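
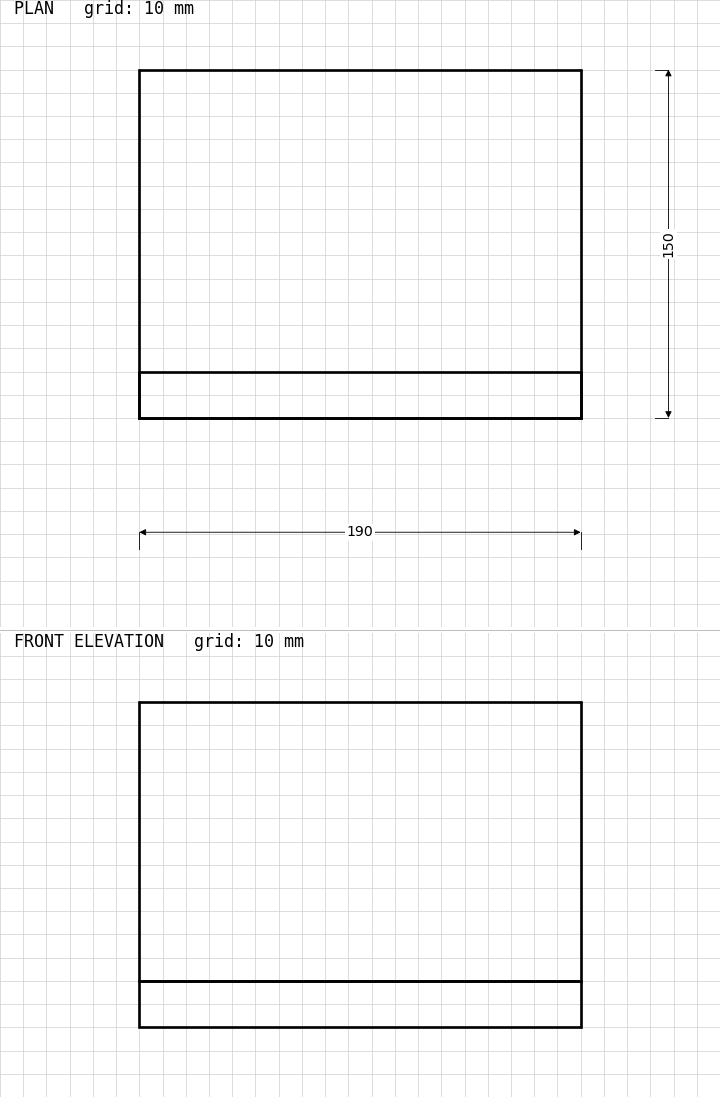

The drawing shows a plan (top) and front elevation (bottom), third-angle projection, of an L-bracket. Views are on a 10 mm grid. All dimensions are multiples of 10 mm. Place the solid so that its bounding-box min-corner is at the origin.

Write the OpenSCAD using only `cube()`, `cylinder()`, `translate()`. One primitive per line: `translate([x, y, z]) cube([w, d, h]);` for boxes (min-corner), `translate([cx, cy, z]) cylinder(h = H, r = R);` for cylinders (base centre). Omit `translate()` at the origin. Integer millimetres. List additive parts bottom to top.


cube([190, 150, 20]);
translate([0, 0, 20]) cube([190, 20, 120]);


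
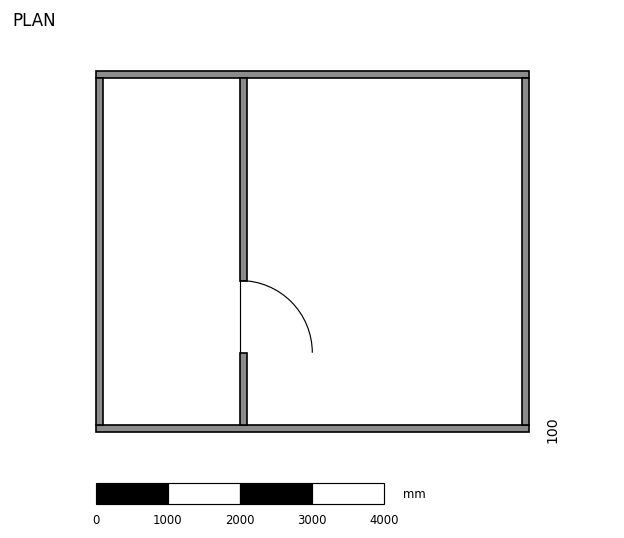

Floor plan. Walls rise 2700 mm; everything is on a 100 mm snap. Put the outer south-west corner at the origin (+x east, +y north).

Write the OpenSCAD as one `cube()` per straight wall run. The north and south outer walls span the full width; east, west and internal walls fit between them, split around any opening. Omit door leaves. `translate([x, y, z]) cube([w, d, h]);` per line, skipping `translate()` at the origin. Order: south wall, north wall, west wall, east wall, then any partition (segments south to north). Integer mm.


cube([6000, 100, 2700]);
translate([0, 4900, 0]) cube([6000, 100, 2700]);
translate([0, 100, 0]) cube([100, 4800, 2700]);
translate([5900, 100, 0]) cube([100, 4800, 2700]);
translate([2000, 100, 0]) cube([100, 1000, 2700]);
translate([2000, 2100, 0]) cube([100, 2800, 2700]);


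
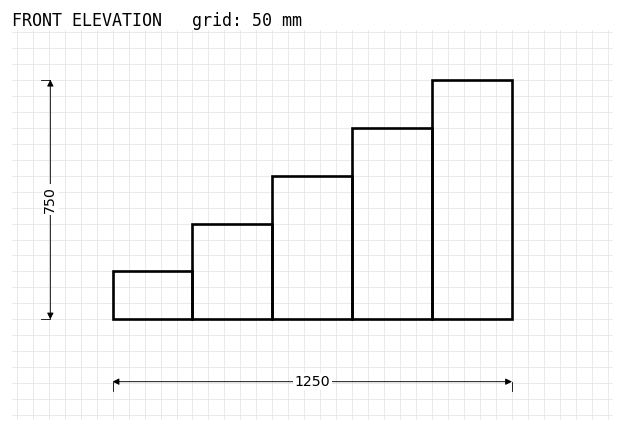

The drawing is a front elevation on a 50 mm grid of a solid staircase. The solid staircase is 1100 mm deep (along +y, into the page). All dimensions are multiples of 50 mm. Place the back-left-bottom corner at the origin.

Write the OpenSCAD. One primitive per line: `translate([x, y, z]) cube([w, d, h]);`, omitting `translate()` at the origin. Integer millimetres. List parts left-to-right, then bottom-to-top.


cube([250, 1100, 150]);
translate([250, 0, 0]) cube([250, 1100, 300]);
translate([500, 0, 0]) cube([250, 1100, 450]);
translate([750, 0, 0]) cube([250, 1100, 600]);
translate([1000, 0, 0]) cube([250, 1100, 750]);


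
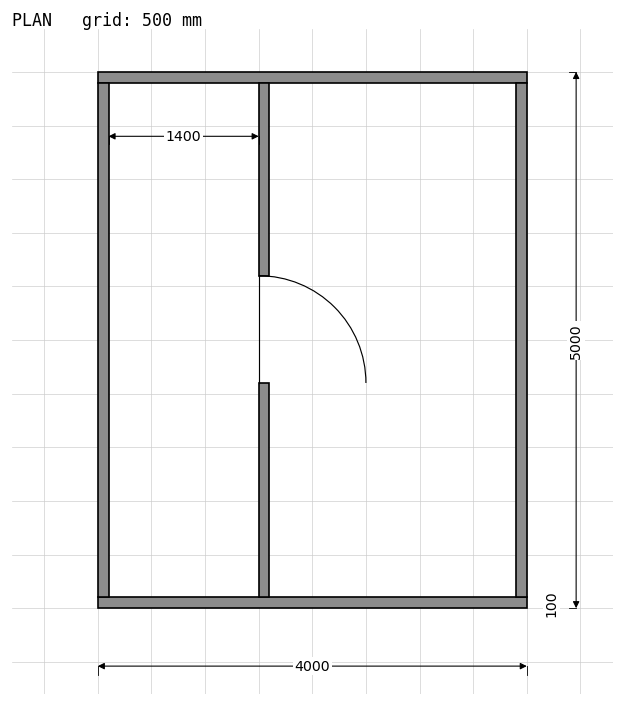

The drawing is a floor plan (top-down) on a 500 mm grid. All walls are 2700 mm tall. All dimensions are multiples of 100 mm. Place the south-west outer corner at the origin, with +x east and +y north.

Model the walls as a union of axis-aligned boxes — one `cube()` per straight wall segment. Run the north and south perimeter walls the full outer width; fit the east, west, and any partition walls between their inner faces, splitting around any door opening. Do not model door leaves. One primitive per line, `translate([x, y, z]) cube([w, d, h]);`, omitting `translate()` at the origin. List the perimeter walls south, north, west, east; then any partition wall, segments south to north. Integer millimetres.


cube([4000, 100, 2700]);
translate([0, 4900, 0]) cube([4000, 100, 2700]);
translate([0, 100, 0]) cube([100, 4800, 2700]);
translate([3900, 100, 0]) cube([100, 4800, 2700]);
translate([1500, 100, 0]) cube([100, 2000, 2700]);
translate([1500, 3100, 0]) cube([100, 1800, 2700]);


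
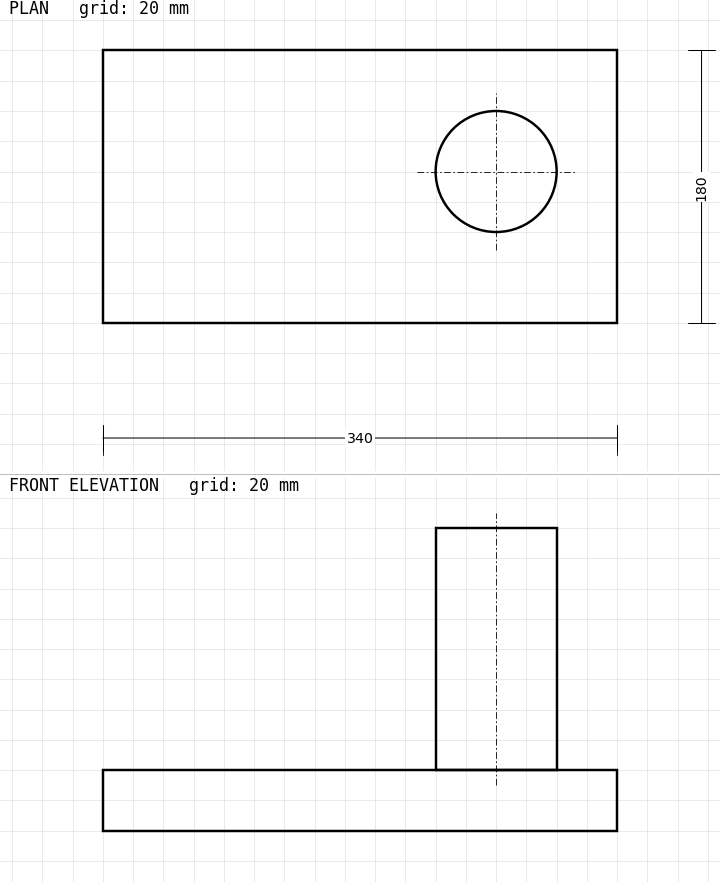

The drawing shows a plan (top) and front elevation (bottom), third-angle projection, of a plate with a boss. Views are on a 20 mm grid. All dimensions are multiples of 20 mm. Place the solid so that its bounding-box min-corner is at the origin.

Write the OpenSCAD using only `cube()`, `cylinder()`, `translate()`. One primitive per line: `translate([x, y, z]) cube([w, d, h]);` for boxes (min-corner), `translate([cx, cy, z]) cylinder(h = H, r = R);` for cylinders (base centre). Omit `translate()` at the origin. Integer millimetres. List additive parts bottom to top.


cube([340, 180, 40]);
translate([260, 100, 40]) cylinder(h = 160, r = 40);


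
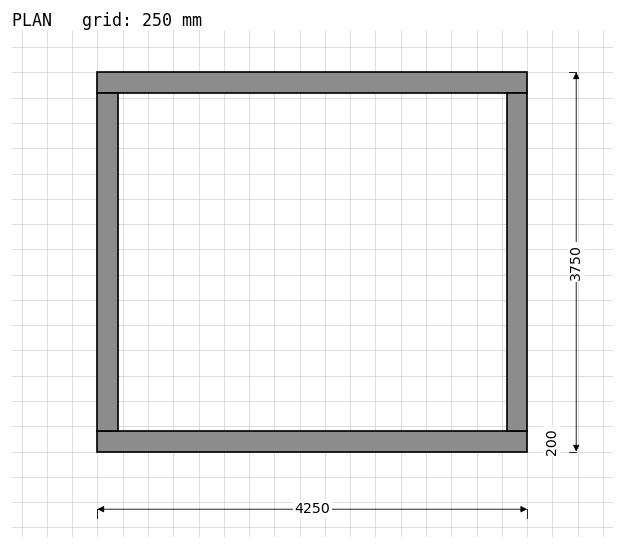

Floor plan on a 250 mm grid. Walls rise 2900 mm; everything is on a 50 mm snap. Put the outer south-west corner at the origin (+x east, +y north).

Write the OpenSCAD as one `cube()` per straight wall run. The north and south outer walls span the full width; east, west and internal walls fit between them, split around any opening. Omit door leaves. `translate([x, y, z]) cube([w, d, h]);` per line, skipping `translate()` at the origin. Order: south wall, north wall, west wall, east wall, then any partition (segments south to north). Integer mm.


cube([4250, 200, 2900]);
translate([0, 3550, 0]) cube([4250, 200, 2900]);
translate([0, 200, 0]) cube([200, 3350, 2900]);
translate([4050, 200, 0]) cube([200, 3350, 2900]);


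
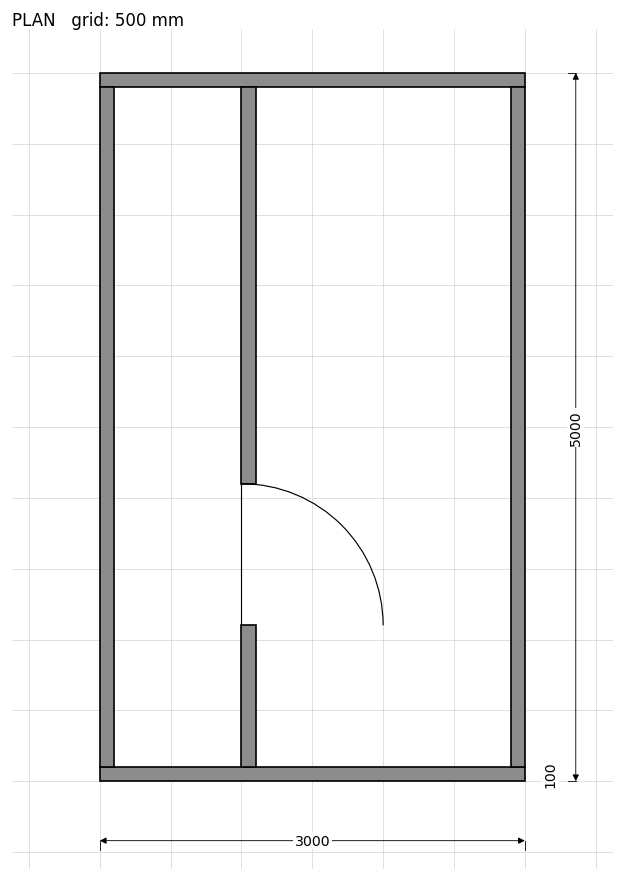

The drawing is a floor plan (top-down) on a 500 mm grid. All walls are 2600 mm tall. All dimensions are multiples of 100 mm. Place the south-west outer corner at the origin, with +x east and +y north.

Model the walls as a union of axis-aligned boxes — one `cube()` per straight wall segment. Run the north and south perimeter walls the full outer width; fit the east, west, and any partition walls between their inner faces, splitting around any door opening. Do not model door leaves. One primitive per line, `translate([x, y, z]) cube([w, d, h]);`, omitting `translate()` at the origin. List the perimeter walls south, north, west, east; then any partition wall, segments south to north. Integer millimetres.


cube([3000, 100, 2600]);
translate([0, 4900, 0]) cube([3000, 100, 2600]);
translate([0, 100, 0]) cube([100, 4800, 2600]);
translate([2900, 100, 0]) cube([100, 4800, 2600]);
translate([1000, 100, 0]) cube([100, 1000, 2600]);
translate([1000, 2100, 0]) cube([100, 2800, 2600]);


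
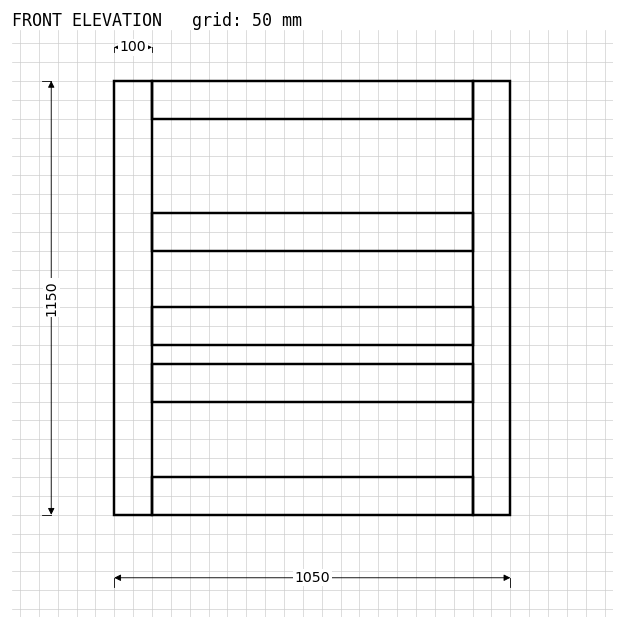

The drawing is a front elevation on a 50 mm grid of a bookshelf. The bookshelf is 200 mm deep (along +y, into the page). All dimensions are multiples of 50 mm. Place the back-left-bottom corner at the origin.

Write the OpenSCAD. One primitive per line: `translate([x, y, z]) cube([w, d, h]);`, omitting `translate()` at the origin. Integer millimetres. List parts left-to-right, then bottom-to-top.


cube([100, 200, 1150]);
translate([100, 0, 0]) cube([850, 200, 100]);
translate([100, 0, 300]) cube([850, 200, 100]);
translate([100, 0, 450]) cube([850, 200, 100]);
translate([100, 0, 700]) cube([850, 200, 100]);
translate([100, 0, 1050]) cube([850, 200, 100]);
translate([950, 0, 0]) cube([100, 200, 1150]);


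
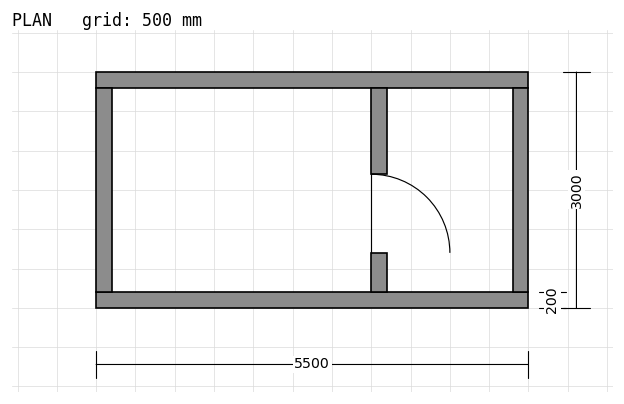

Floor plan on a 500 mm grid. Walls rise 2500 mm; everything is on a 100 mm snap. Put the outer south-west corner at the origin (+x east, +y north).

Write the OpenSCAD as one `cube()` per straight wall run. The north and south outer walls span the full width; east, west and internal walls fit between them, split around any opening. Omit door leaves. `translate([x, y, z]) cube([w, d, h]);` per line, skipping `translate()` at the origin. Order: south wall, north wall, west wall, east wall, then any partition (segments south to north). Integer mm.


cube([5500, 200, 2500]);
translate([0, 2800, 0]) cube([5500, 200, 2500]);
translate([0, 200, 0]) cube([200, 2600, 2500]);
translate([5300, 200, 0]) cube([200, 2600, 2500]);
translate([3500, 200, 0]) cube([200, 500, 2500]);
translate([3500, 1700, 0]) cube([200, 1100, 2500]);


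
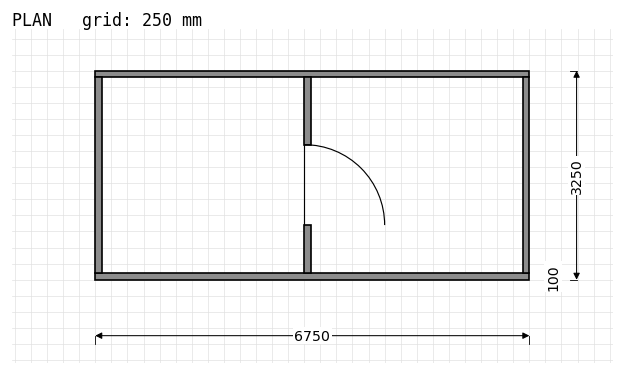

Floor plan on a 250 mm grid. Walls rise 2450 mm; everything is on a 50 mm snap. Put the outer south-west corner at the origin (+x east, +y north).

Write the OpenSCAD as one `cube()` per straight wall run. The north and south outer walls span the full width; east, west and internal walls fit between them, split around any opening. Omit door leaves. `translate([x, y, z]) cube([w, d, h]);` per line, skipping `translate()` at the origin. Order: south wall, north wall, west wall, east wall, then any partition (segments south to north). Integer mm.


cube([6750, 100, 2450]);
translate([0, 3150, 0]) cube([6750, 100, 2450]);
translate([0, 100, 0]) cube([100, 3050, 2450]);
translate([6650, 100, 0]) cube([100, 3050, 2450]);
translate([3250, 100, 0]) cube([100, 750, 2450]);
translate([3250, 2100, 0]) cube([100, 1050, 2450]);


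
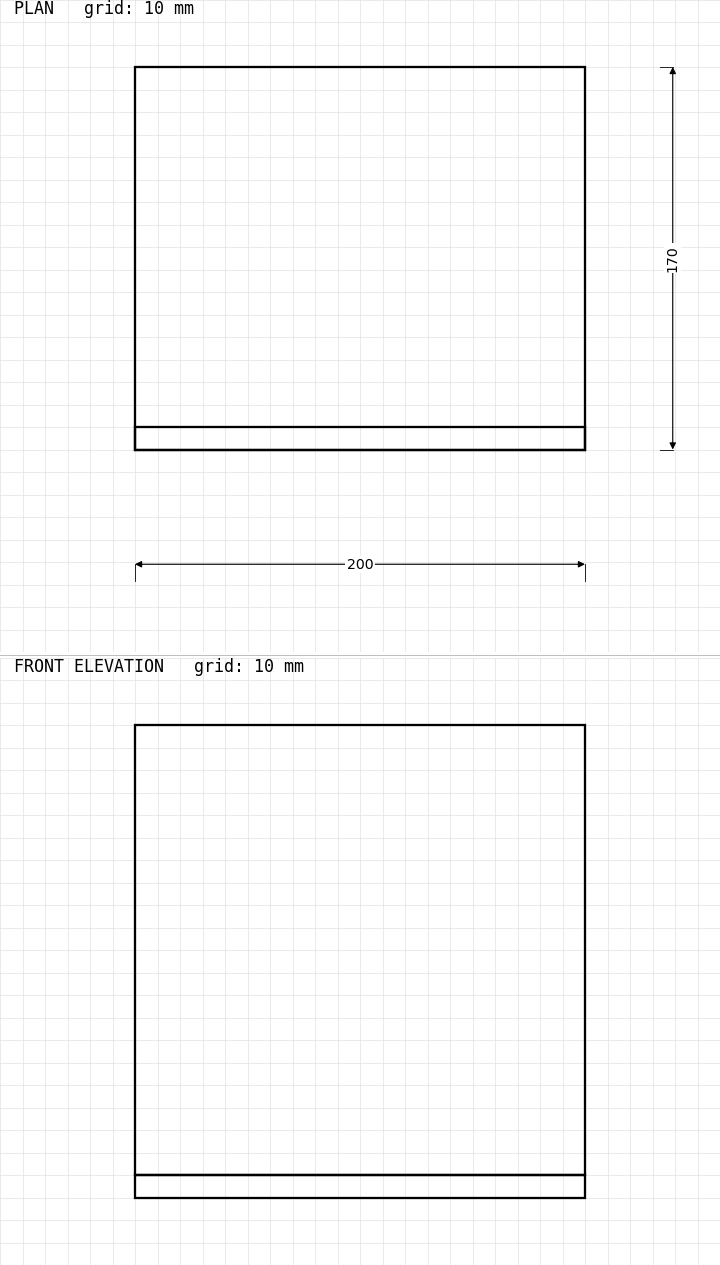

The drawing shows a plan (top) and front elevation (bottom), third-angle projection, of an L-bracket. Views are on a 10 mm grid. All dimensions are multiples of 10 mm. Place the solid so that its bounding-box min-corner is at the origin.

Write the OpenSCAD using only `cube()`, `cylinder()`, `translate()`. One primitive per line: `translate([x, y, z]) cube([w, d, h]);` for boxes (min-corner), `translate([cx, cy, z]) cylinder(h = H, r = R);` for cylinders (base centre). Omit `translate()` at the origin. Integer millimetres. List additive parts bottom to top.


cube([200, 170, 10]);
translate([0, 0, 10]) cube([200, 10, 200]);


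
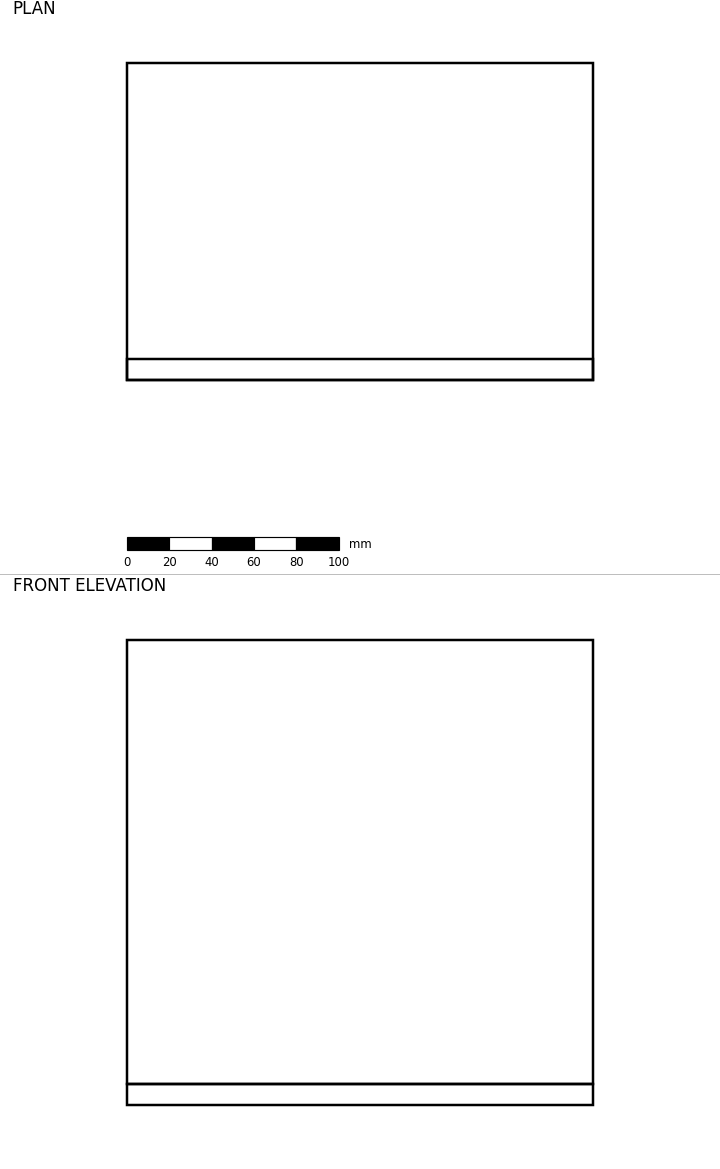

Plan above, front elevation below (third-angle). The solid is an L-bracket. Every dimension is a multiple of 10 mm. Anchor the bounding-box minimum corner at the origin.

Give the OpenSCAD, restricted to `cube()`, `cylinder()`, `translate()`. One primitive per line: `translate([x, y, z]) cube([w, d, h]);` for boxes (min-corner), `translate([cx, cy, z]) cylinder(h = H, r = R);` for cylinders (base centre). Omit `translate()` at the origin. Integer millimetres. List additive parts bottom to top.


cube([220, 150, 10]);
translate([0, 0, 10]) cube([220, 10, 210]);


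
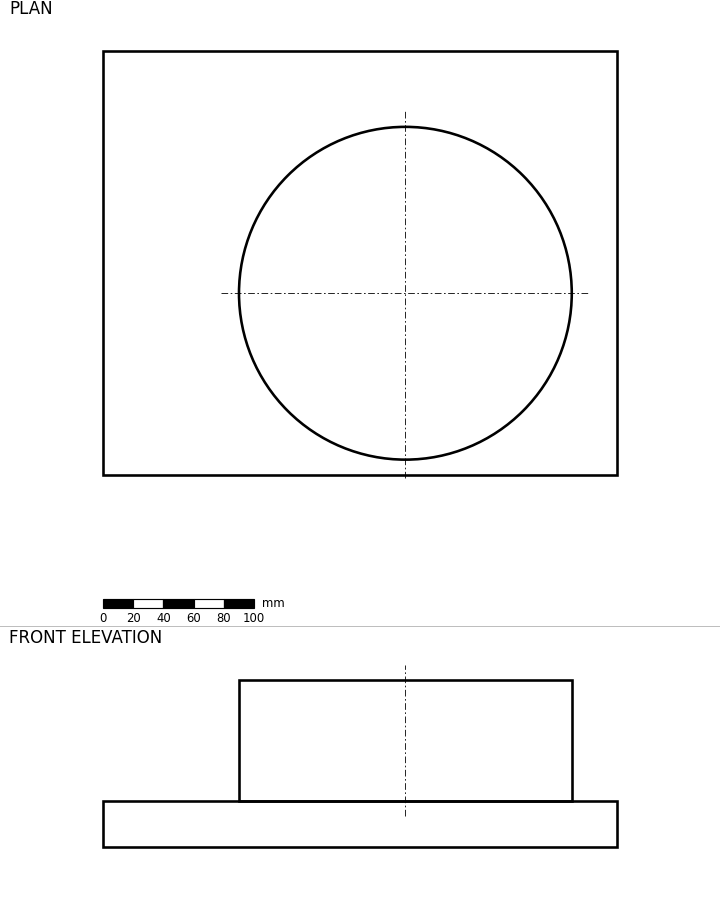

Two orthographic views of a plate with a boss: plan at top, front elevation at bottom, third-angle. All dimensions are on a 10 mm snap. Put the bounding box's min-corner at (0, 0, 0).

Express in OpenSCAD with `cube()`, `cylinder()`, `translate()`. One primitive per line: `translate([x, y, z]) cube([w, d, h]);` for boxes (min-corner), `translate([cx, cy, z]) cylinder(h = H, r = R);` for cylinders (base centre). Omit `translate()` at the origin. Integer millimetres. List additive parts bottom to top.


cube([340, 280, 30]);
translate([200, 120, 30]) cylinder(h = 80, r = 110);


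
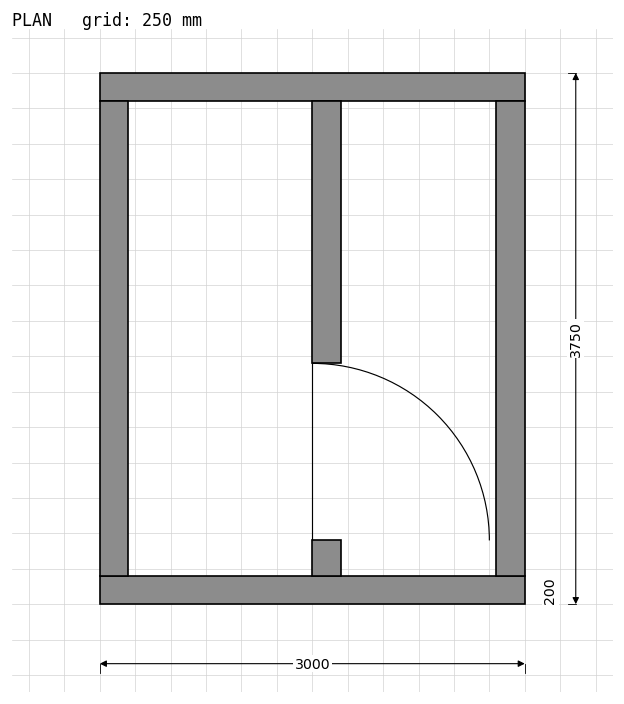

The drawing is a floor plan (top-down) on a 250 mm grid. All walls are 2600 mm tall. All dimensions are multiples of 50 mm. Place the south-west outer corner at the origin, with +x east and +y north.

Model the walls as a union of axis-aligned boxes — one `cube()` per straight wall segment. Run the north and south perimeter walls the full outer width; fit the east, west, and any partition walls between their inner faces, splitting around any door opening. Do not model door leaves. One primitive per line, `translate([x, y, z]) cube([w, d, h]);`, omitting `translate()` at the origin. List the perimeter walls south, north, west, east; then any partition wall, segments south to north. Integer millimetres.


cube([3000, 200, 2600]);
translate([0, 3550, 0]) cube([3000, 200, 2600]);
translate([0, 200, 0]) cube([200, 3350, 2600]);
translate([2800, 200, 0]) cube([200, 3350, 2600]);
translate([1500, 200, 0]) cube([200, 250, 2600]);
translate([1500, 1700, 0]) cube([200, 1850, 2600]);


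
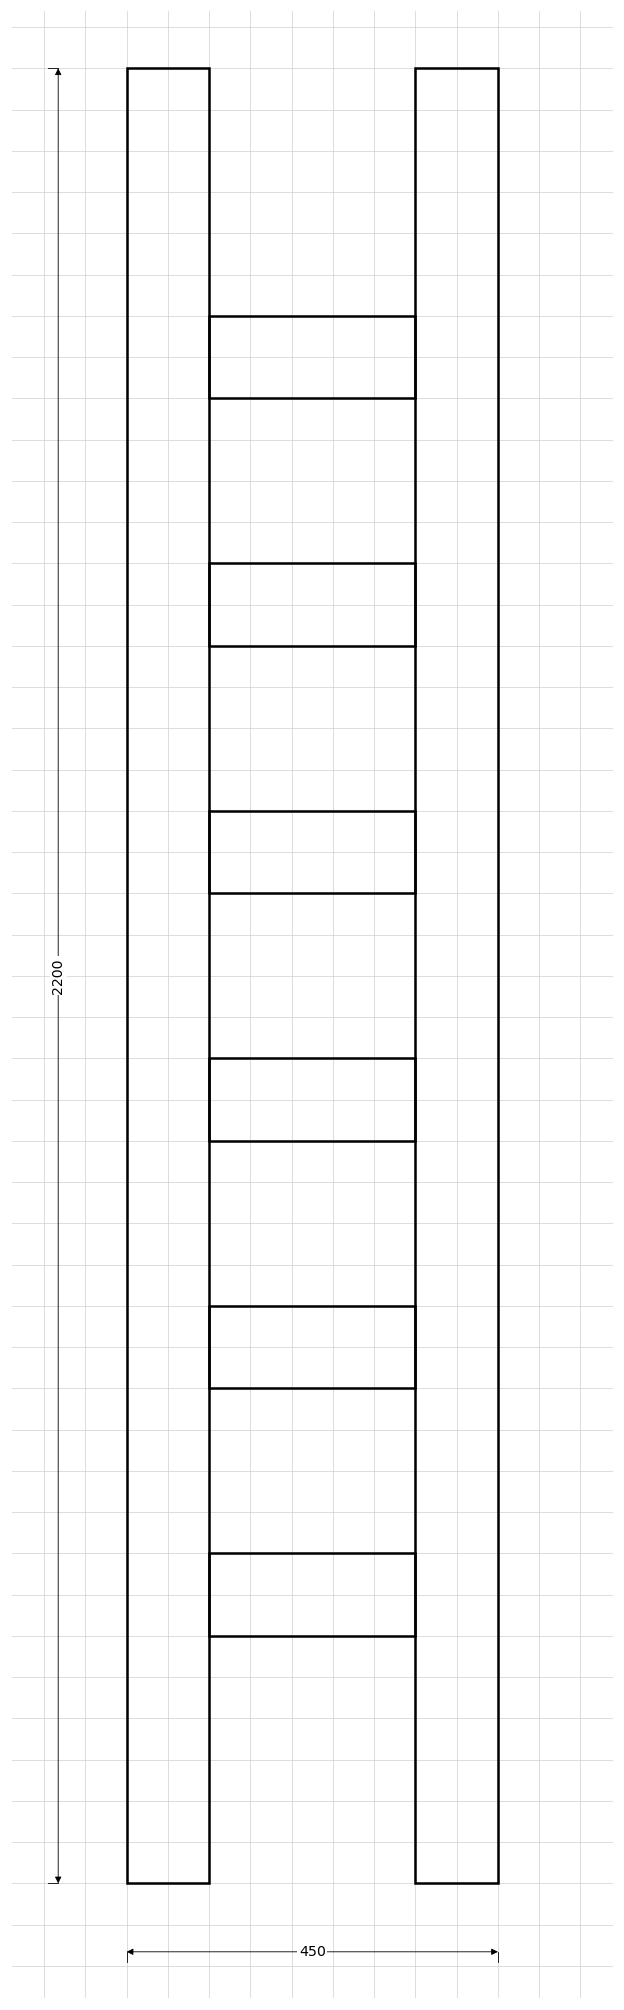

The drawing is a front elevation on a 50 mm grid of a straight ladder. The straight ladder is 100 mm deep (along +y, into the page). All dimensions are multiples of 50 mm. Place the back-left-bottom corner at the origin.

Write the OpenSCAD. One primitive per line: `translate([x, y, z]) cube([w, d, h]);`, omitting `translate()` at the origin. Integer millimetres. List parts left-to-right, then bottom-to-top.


cube([100, 100, 2200]);
translate([100, 0, 300]) cube([250, 100, 100]);
translate([100, 0, 600]) cube([250, 100, 100]);
translate([100, 0, 900]) cube([250, 100, 100]);
translate([100, 0, 1200]) cube([250, 100, 100]);
translate([100, 0, 1500]) cube([250, 100, 100]);
translate([100, 0, 1800]) cube([250, 100, 100]);
translate([350, 0, 0]) cube([100, 100, 2200]);


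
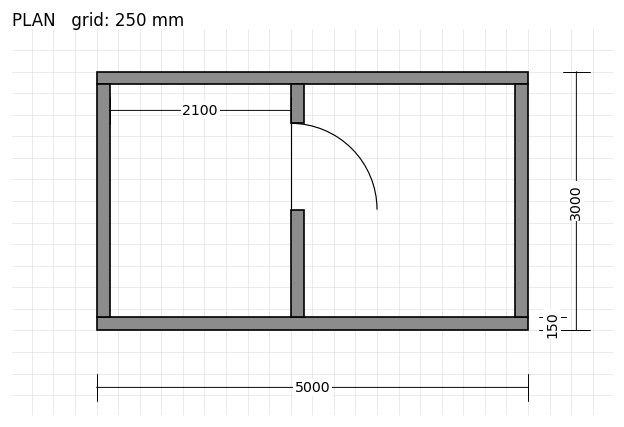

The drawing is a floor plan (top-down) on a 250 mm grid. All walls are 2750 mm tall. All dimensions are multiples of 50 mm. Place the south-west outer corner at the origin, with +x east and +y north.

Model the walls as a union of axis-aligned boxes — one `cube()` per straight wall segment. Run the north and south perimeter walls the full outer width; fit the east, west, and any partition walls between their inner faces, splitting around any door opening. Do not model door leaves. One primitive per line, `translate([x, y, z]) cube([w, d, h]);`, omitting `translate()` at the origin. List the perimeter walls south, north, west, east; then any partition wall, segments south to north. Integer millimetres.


cube([5000, 150, 2750]);
translate([0, 2850, 0]) cube([5000, 150, 2750]);
translate([0, 150, 0]) cube([150, 2700, 2750]);
translate([4850, 150, 0]) cube([150, 2700, 2750]);
translate([2250, 150, 0]) cube([150, 1250, 2750]);
translate([2250, 2400, 0]) cube([150, 450, 2750]);


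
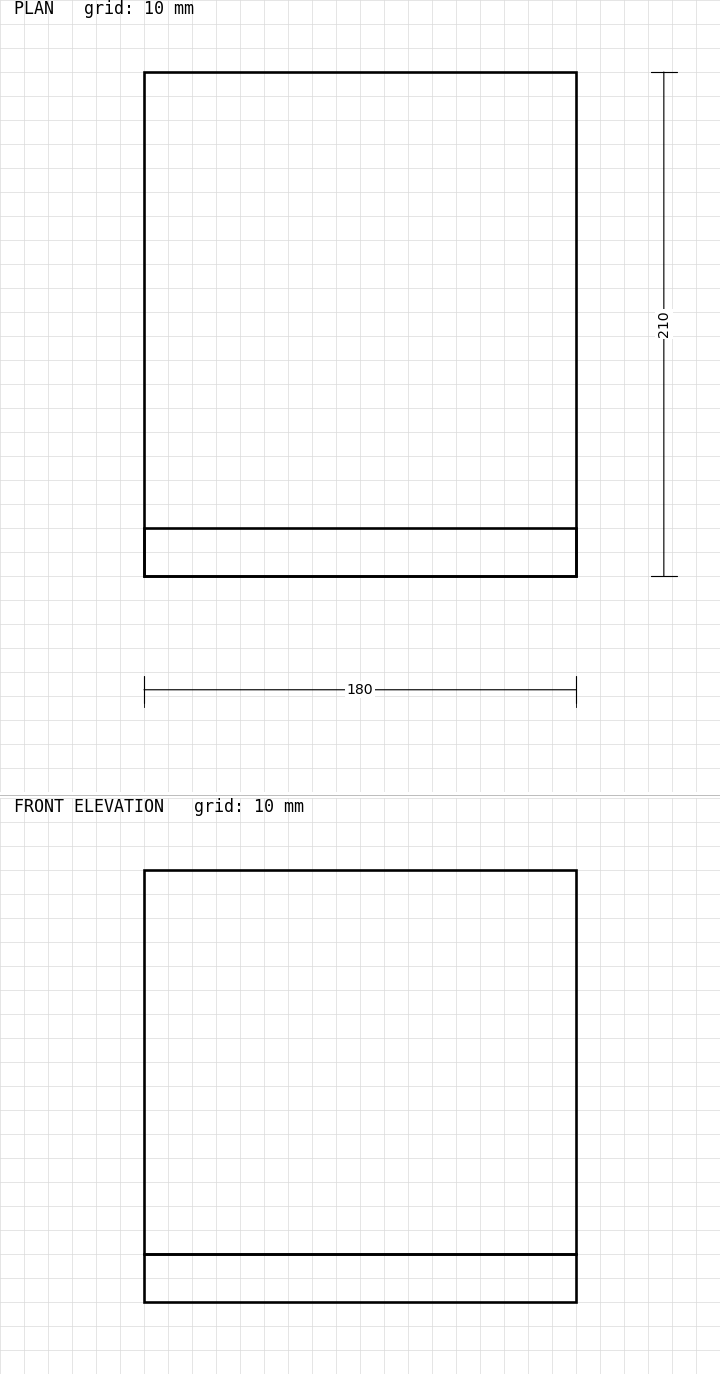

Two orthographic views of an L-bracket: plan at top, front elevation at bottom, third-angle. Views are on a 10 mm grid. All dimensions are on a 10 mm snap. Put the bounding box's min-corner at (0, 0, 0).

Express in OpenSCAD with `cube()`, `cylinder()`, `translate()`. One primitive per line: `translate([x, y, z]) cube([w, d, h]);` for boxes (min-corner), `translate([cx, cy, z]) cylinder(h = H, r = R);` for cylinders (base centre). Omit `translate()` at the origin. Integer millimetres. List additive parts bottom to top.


cube([180, 210, 20]);
translate([0, 0, 20]) cube([180, 20, 160]);


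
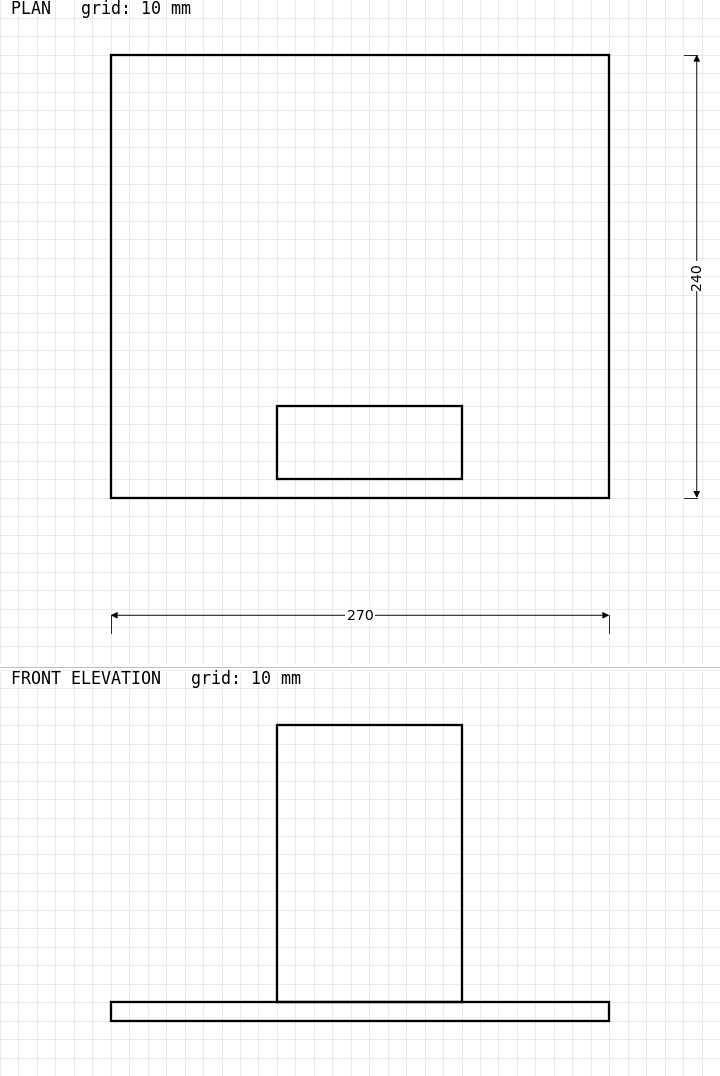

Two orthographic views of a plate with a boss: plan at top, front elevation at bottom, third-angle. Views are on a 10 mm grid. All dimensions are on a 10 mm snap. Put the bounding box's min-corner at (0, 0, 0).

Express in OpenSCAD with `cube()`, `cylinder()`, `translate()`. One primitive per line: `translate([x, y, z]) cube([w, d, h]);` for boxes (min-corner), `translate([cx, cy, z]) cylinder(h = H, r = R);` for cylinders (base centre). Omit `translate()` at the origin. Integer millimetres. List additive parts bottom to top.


cube([270, 240, 10]);
translate([90, 10, 10]) cube([100, 40, 150]);


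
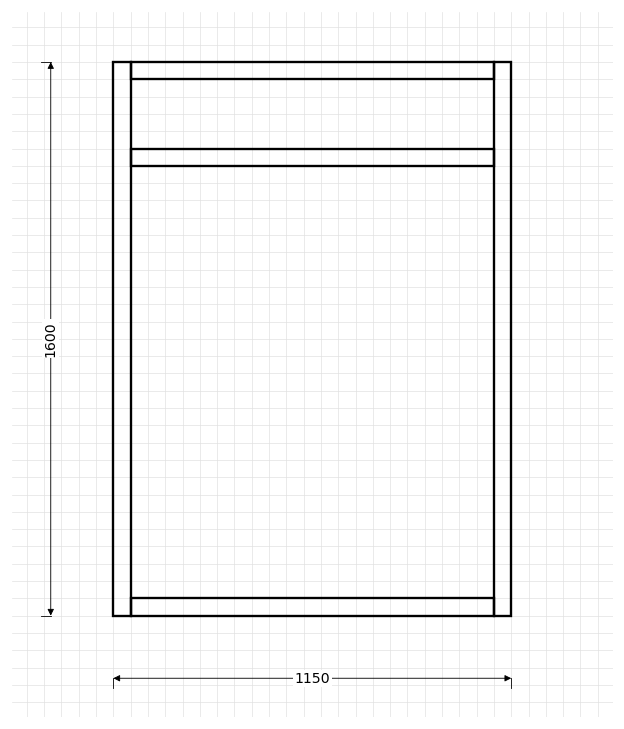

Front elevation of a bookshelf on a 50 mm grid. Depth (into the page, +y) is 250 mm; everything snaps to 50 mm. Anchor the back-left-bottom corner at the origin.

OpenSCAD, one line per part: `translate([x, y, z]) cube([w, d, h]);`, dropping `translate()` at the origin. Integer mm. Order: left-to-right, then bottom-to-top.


cube([50, 250, 1600]);
translate([50, 0, 0]) cube([1050, 250, 50]);
translate([50, 0, 1300]) cube([1050, 250, 50]);
translate([50, 0, 1550]) cube([1050, 250, 50]);
translate([1100, 0, 0]) cube([50, 250, 1600]);


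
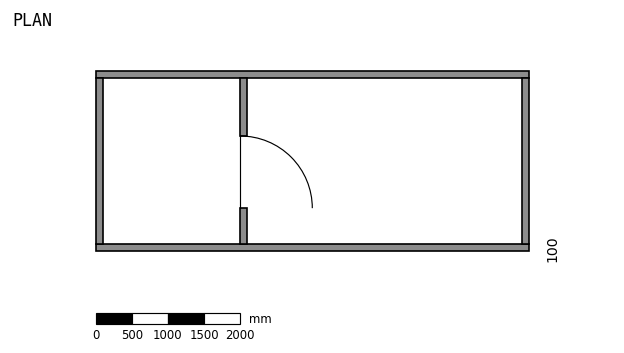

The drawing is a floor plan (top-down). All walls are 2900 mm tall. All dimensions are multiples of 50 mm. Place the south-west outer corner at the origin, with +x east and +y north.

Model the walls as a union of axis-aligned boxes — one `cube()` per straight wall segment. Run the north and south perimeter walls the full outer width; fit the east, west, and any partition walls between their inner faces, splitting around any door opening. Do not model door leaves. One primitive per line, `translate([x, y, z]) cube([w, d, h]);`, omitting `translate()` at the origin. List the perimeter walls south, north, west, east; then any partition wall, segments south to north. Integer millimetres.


cube([6000, 100, 2900]);
translate([0, 2400, 0]) cube([6000, 100, 2900]);
translate([0, 100, 0]) cube([100, 2300, 2900]);
translate([5900, 100, 0]) cube([100, 2300, 2900]);
translate([2000, 100, 0]) cube([100, 500, 2900]);
translate([2000, 1600, 0]) cube([100, 800, 2900]);


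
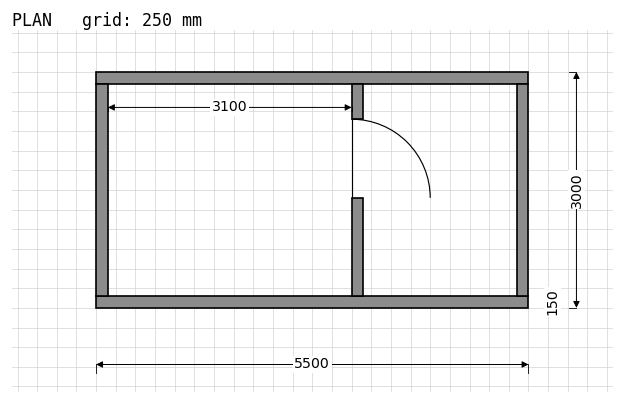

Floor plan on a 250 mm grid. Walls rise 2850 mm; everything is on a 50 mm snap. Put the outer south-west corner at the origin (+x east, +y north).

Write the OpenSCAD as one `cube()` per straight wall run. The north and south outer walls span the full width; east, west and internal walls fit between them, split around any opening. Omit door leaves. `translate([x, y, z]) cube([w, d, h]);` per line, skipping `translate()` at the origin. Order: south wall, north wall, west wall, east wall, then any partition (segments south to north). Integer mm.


cube([5500, 150, 2850]);
translate([0, 2850, 0]) cube([5500, 150, 2850]);
translate([0, 150, 0]) cube([150, 2700, 2850]);
translate([5350, 150, 0]) cube([150, 2700, 2850]);
translate([3250, 150, 0]) cube([150, 1250, 2850]);
translate([3250, 2400, 0]) cube([150, 450, 2850]);


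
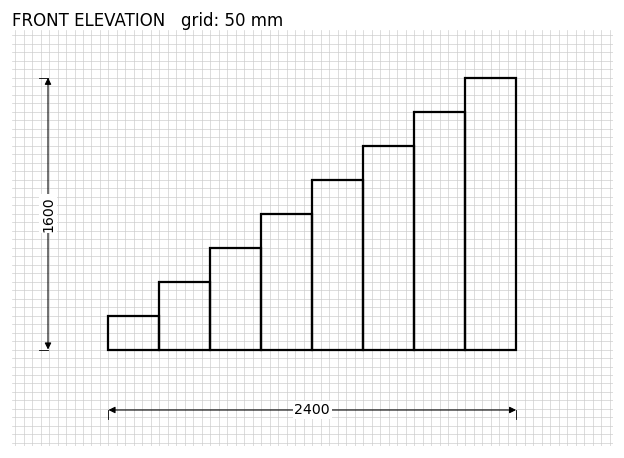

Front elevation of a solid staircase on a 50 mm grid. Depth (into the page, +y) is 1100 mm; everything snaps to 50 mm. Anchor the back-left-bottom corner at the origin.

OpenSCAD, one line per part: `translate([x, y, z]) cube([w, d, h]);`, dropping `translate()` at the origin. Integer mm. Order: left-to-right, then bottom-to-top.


cube([300, 1100, 200]);
translate([300, 0, 0]) cube([300, 1100, 400]);
translate([600, 0, 0]) cube([300, 1100, 600]);
translate([900, 0, 0]) cube([300, 1100, 800]);
translate([1200, 0, 0]) cube([300, 1100, 1000]);
translate([1500, 0, 0]) cube([300, 1100, 1200]);
translate([1800, 0, 0]) cube([300, 1100, 1400]);
translate([2100, 0, 0]) cube([300, 1100, 1600]);


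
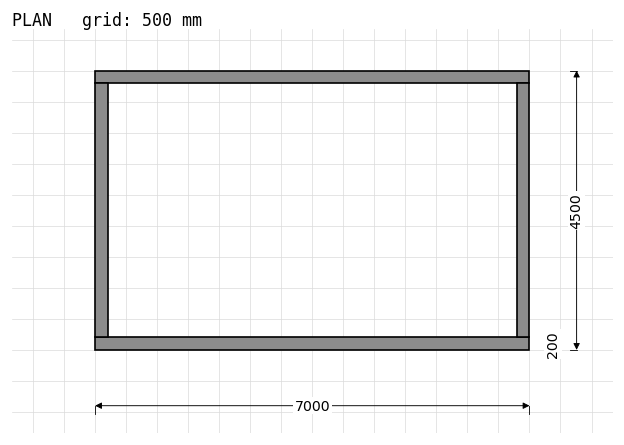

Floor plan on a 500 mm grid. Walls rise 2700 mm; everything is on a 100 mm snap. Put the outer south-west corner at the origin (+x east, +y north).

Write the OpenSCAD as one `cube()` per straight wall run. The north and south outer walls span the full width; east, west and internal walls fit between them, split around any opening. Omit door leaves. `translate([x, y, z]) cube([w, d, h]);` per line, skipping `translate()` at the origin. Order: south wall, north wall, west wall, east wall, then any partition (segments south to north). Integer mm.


cube([7000, 200, 2700]);
translate([0, 4300, 0]) cube([7000, 200, 2700]);
translate([0, 200, 0]) cube([200, 4100, 2700]);
translate([6800, 200, 0]) cube([200, 4100, 2700]);


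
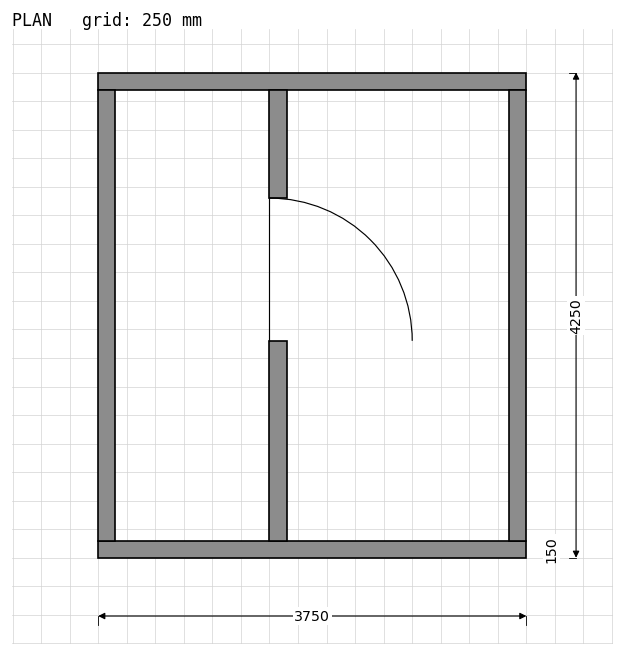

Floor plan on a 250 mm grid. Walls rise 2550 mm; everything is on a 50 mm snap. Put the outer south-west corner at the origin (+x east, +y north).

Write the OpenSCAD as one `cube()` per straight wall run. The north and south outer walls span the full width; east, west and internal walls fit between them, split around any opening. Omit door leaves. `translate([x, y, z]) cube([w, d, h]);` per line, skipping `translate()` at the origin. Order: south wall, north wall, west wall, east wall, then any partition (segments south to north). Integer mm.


cube([3750, 150, 2550]);
translate([0, 4100, 0]) cube([3750, 150, 2550]);
translate([0, 150, 0]) cube([150, 3950, 2550]);
translate([3600, 150, 0]) cube([150, 3950, 2550]);
translate([1500, 150, 0]) cube([150, 1750, 2550]);
translate([1500, 3150, 0]) cube([150, 950, 2550]);


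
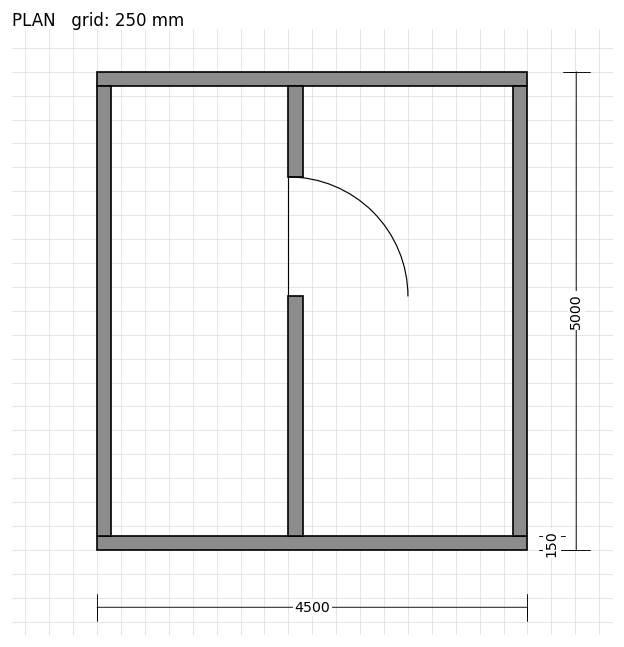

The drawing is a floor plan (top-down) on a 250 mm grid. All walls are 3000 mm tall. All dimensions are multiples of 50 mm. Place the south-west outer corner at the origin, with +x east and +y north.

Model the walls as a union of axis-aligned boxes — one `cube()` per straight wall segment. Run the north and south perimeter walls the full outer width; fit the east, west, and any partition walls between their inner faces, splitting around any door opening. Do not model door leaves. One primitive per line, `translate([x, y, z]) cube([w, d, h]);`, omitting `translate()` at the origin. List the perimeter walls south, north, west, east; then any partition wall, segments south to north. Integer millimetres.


cube([4500, 150, 3000]);
translate([0, 4850, 0]) cube([4500, 150, 3000]);
translate([0, 150, 0]) cube([150, 4700, 3000]);
translate([4350, 150, 0]) cube([150, 4700, 3000]);
translate([2000, 150, 0]) cube([150, 2500, 3000]);
translate([2000, 3900, 0]) cube([150, 950, 3000]);


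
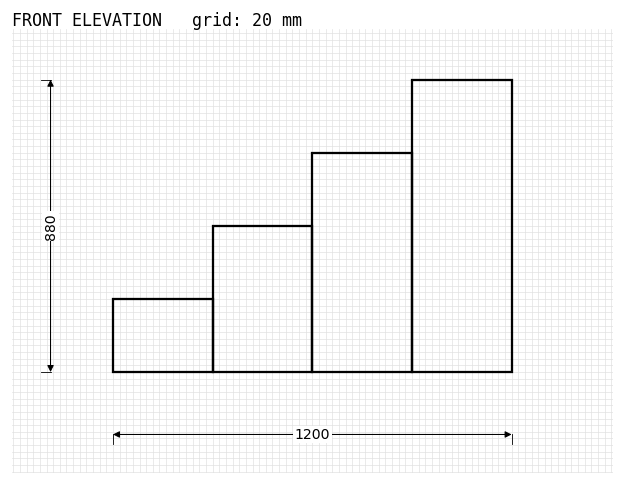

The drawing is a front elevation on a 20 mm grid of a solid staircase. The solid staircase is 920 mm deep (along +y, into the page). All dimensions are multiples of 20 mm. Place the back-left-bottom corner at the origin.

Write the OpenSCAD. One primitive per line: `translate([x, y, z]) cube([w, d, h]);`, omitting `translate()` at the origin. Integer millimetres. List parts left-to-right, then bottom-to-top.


cube([300, 920, 220]);
translate([300, 0, 0]) cube([300, 920, 440]);
translate([600, 0, 0]) cube([300, 920, 660]);
translate([900, 0, 0]) cube([300, 920, 880]);


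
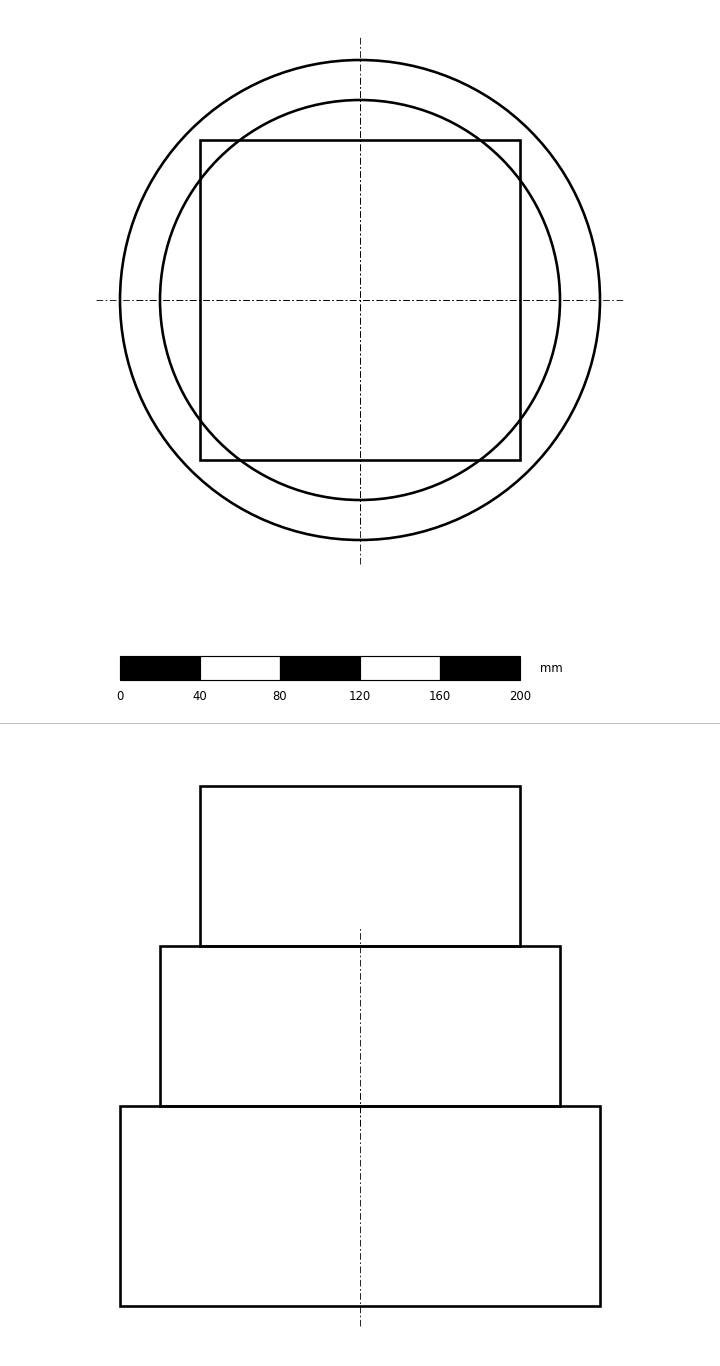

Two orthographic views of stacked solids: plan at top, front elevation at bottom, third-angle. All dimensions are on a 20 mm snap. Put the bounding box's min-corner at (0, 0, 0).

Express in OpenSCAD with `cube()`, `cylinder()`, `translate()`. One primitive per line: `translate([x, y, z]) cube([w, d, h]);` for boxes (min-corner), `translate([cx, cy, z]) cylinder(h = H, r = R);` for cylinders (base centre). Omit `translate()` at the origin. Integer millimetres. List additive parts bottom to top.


translate([120, 120, 0]) cylinder(h = 100, r = 120);
translate([120, 120, 100]) cylinder(h = 80, r = 100);
translate([40, 40, 180]) cube([160, 160, 80]);


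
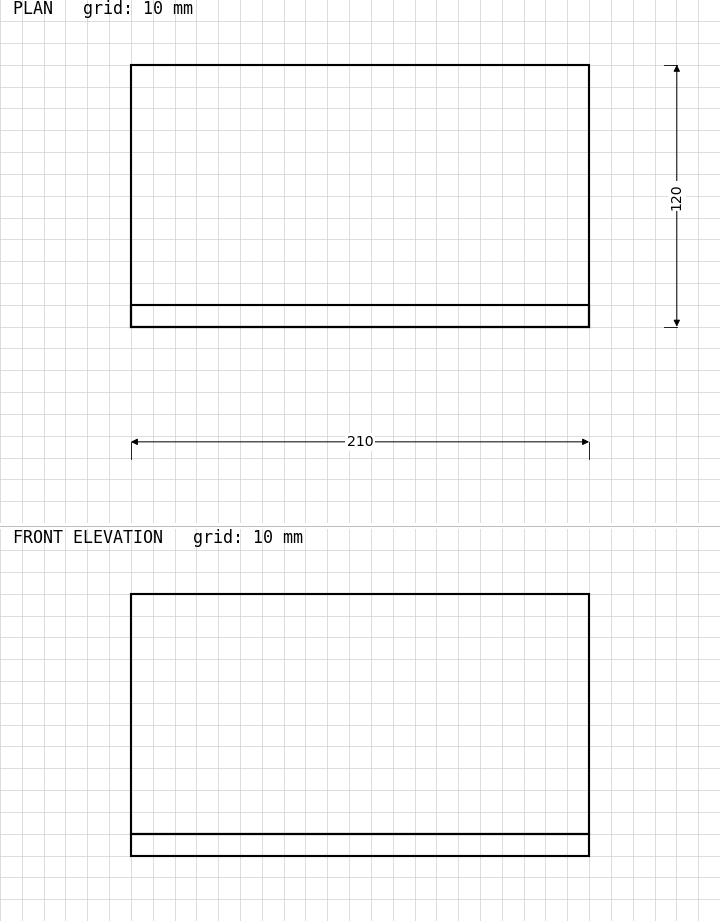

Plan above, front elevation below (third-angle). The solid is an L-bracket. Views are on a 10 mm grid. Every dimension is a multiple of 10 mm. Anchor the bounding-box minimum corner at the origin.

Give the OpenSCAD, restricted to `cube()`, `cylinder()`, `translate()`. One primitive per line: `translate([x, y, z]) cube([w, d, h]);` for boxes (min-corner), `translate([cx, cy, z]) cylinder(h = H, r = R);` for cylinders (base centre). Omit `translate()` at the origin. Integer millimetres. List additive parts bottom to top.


cube([210, 120, 10]);
translate([0, 0, 10]) cube([210, 10, 110]);


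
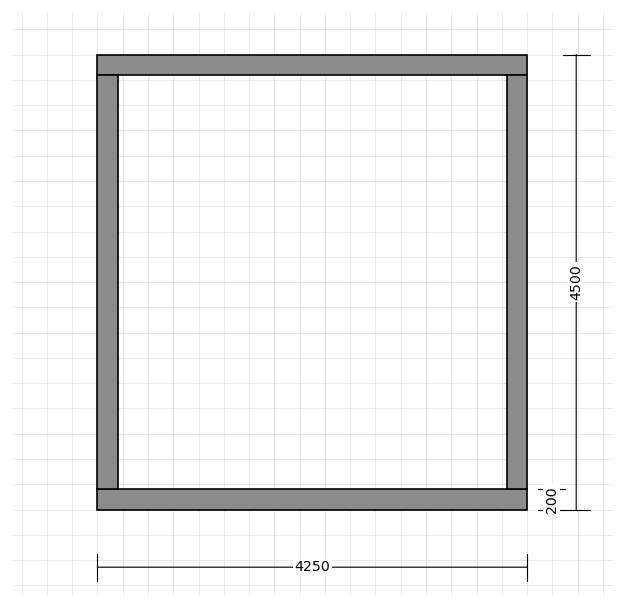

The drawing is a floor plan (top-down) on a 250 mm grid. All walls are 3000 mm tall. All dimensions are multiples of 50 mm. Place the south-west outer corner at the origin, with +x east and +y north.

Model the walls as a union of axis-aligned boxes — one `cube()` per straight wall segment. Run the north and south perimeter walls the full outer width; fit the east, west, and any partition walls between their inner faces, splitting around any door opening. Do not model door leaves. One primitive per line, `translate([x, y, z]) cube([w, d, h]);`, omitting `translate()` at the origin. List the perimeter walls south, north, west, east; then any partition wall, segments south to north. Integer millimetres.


cube([4250, 200, 3000]);
translate([0, 4300, 0]) cube([4250, 200, 3000]);
translate([0, 200, 0]) cube([200, 4100, 3000]);
translate([4050, 200, 0]) cube([200, 4100, 3000]);


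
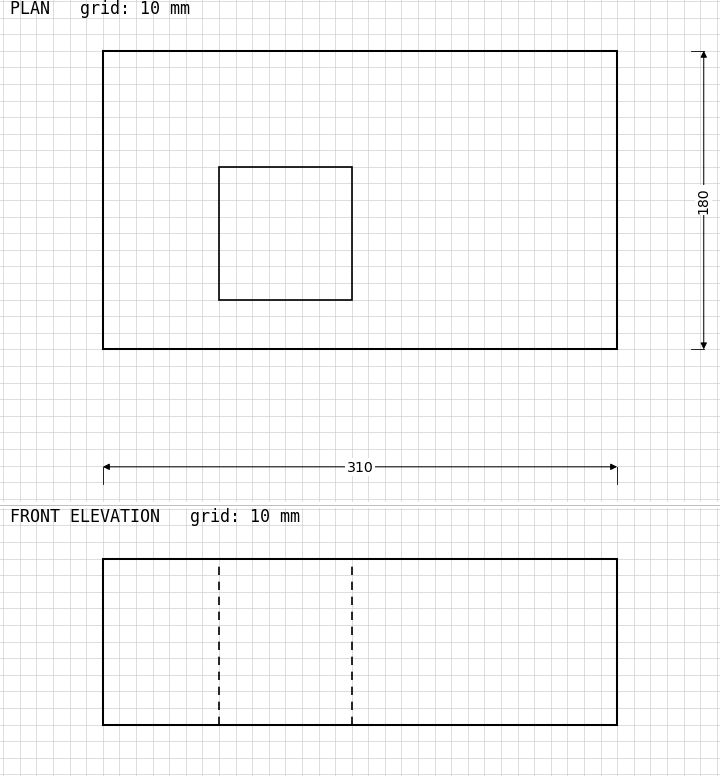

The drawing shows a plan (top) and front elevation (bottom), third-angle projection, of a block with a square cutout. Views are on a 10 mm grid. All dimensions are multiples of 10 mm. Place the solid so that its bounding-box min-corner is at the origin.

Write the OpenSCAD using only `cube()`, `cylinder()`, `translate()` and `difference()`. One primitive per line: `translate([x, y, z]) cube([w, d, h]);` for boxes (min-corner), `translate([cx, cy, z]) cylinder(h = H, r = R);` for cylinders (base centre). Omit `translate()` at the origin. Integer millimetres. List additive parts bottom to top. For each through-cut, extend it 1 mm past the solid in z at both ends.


difference() {
  cube([310, 180, 100]);
  translate([70, 30, -1]) cube([80, 80, 102]);
}


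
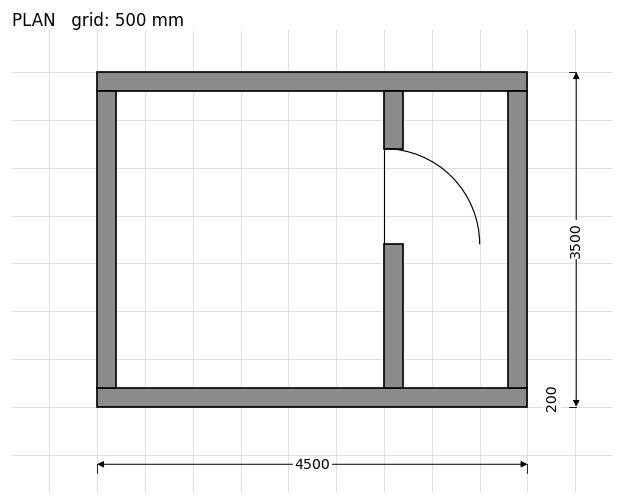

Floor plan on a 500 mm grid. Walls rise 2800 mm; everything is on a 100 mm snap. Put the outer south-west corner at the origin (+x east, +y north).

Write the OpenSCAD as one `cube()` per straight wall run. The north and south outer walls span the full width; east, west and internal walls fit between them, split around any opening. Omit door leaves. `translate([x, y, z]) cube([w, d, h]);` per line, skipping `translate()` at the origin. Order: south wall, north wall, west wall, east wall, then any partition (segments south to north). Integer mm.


cube([4500, 200, 2800]);
translate([0, 3300, 0]) cube([4500, 200, 2800]);
translate([0, 200, 0]) cube([200, 3100, 2800]);
translate([4300, 200, 0]) cube([200, 3100, 2800]);
translate([3000, 200, 0]) cube([200, 1500, 2800]);
translate([3000, 2700, 0]) cube([200, 600, 2800]);


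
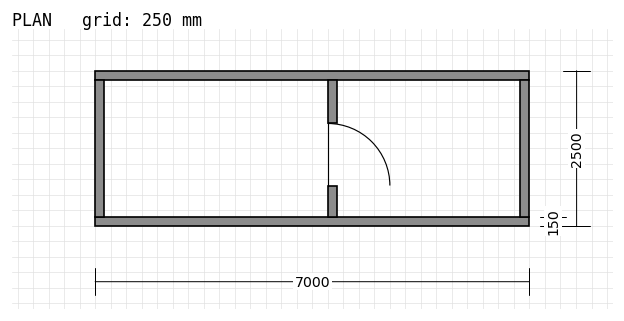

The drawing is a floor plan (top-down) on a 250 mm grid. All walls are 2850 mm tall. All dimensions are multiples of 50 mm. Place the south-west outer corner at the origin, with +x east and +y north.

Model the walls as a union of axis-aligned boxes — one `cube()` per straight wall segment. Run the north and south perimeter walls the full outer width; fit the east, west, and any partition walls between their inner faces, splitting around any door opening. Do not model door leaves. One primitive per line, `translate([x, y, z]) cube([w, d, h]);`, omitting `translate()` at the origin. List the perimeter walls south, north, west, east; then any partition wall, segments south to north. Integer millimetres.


cube([7000, 150, 2850]);
translate([0, 2350, 0]) cube([7000, 150, 2850]);
translate([0, 150, 0]) cube([150, 2200, 2850]);
translate([6850, 150, 0]) cube([150, 2200, 2850]);
translate([3750, 150, 0]) cube([150, 500, 2850]);
translate([3750, 1650, 0]) cube([150, 700, 2850]);


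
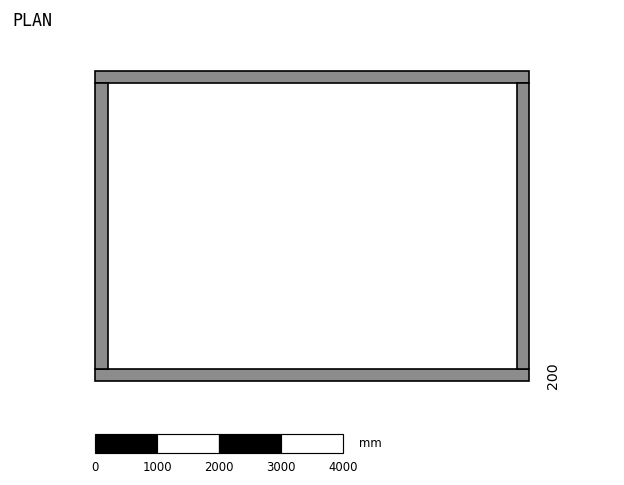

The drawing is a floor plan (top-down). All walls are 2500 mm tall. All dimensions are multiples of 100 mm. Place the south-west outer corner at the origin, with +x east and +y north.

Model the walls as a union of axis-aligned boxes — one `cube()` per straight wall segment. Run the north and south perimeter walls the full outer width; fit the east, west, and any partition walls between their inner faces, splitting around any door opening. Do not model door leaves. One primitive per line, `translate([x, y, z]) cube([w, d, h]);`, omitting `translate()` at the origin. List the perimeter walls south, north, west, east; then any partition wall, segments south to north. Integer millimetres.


cube([7000, 200, 2500]);
translate([0, 4800, 0]) cube([7000, 200, 2500]);
translate([0, 200, 0]) cube([200, 4600, 2500]);
translate([6800, 200, 0]) cube([200, 4600, 2500]);


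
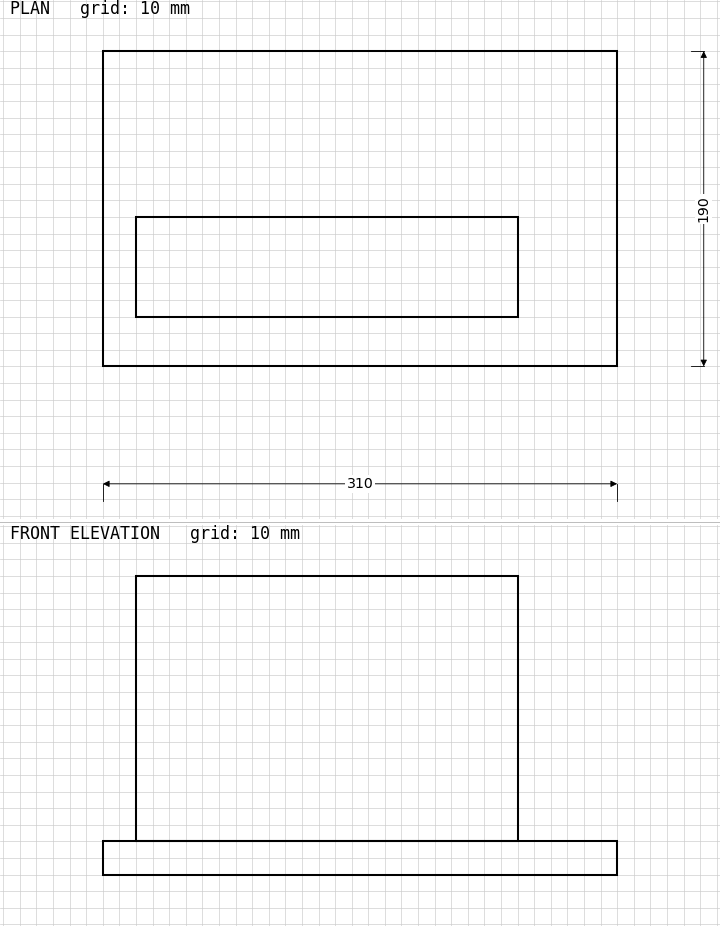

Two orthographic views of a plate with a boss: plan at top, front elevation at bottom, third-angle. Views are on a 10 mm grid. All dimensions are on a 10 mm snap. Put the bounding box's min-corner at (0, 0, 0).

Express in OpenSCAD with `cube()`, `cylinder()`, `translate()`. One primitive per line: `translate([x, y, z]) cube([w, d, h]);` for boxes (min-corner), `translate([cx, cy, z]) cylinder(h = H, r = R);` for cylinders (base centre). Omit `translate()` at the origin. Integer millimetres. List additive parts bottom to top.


cube([310, 190, 20]);
translate([20, 30, 20]) cube([230, 60, 160]);


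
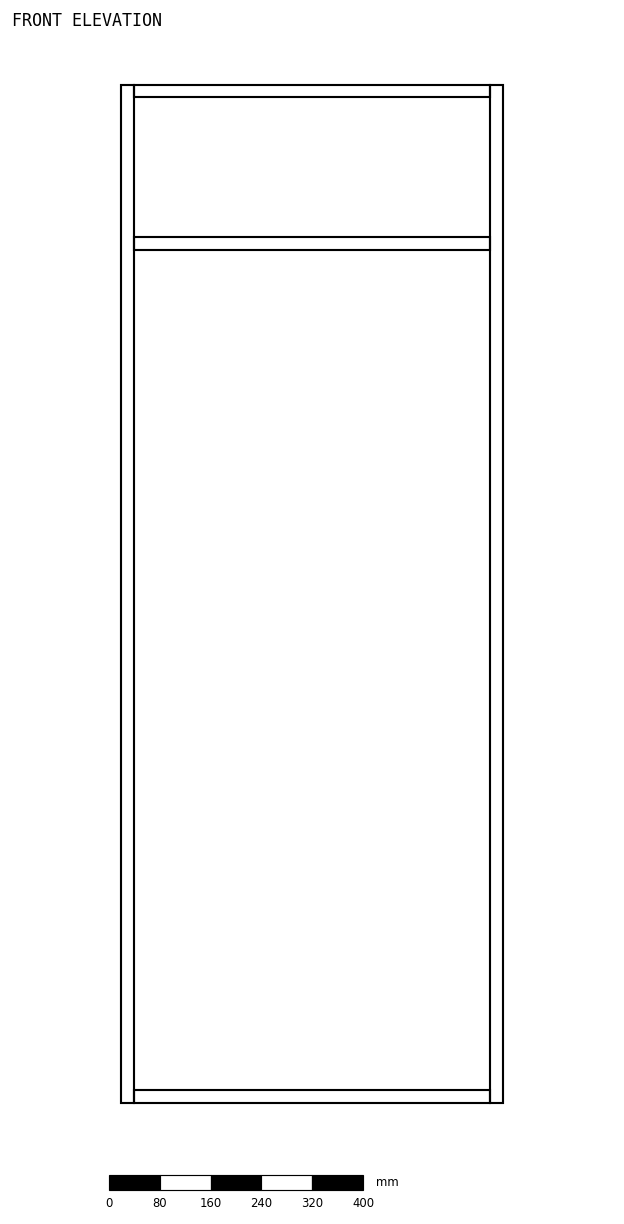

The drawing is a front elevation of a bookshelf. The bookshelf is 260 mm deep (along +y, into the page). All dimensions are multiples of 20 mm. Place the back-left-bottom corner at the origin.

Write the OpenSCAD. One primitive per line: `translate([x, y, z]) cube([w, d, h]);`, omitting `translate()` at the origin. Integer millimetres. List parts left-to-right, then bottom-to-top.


cube([20, 260, 1600]);
translate([20, 0, 0]) cube([560, 260, 20]);
translate([20, 0, 1340]) cube([560, 260, 20]);
translate([20, 0, 1580]) cube([560, 260, 20]);
translate([580, 0, 0]) cube([20, 260, 1600]);


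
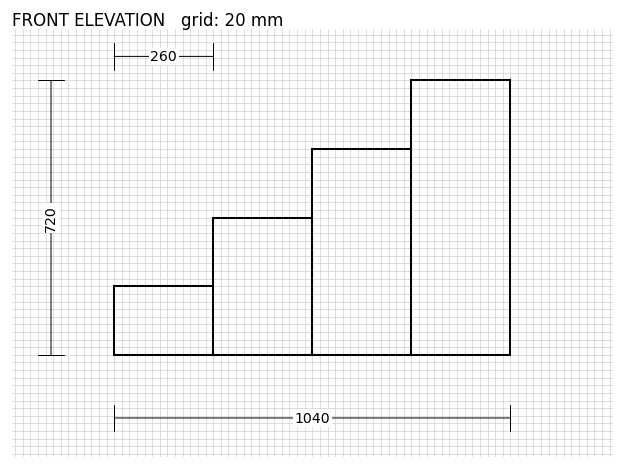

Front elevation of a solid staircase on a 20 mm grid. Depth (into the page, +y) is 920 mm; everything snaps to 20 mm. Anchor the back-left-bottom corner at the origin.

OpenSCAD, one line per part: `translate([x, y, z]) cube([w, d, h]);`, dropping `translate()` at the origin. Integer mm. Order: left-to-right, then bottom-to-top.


cube([260, 920, 180]);
translate([260, 0, 0]) cube([260, 920, 360]);
translate([520, 0, 0]) cube([260, 920, 540]);
translate([780, 0, 0]) cube([260, 920, 720]);


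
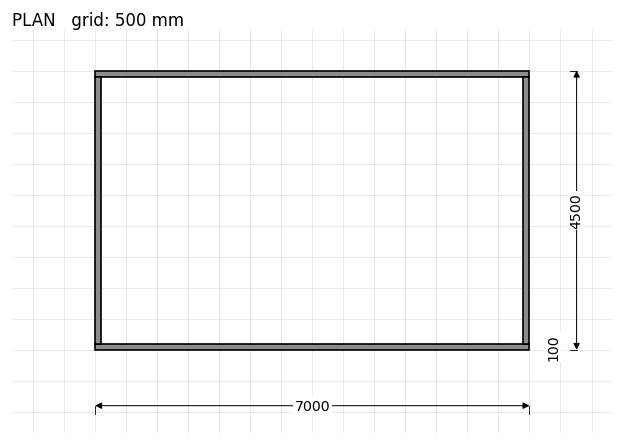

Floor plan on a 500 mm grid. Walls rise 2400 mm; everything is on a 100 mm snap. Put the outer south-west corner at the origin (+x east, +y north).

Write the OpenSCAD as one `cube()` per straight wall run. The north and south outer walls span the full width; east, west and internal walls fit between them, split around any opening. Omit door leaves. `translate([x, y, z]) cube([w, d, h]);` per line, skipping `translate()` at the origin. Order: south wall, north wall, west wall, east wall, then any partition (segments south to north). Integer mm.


cube([7000, 100, 2400]);
translate([0, 4400, 0]) cube([7000, 100, 2400]);
translate([0, 100, 0]) cube([100, 4300, 2400]);
translate([6900, 100, 0]) cube([100, 4300, 2400]);


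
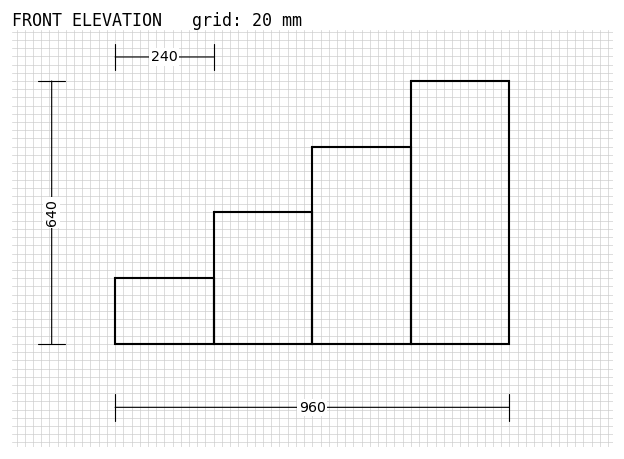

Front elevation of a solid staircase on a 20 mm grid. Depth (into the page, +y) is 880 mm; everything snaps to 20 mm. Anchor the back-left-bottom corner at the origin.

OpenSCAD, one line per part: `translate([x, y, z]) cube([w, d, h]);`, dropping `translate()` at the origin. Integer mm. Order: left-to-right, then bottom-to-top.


cube([240, 880, 160]);
translate([240, 0, 0]) cube([240, 880, 320]);
translate([480, 0, 0]) cube([240, 880, 480]);
translate([720, 0, 0]) cube([240, 880, 640]);


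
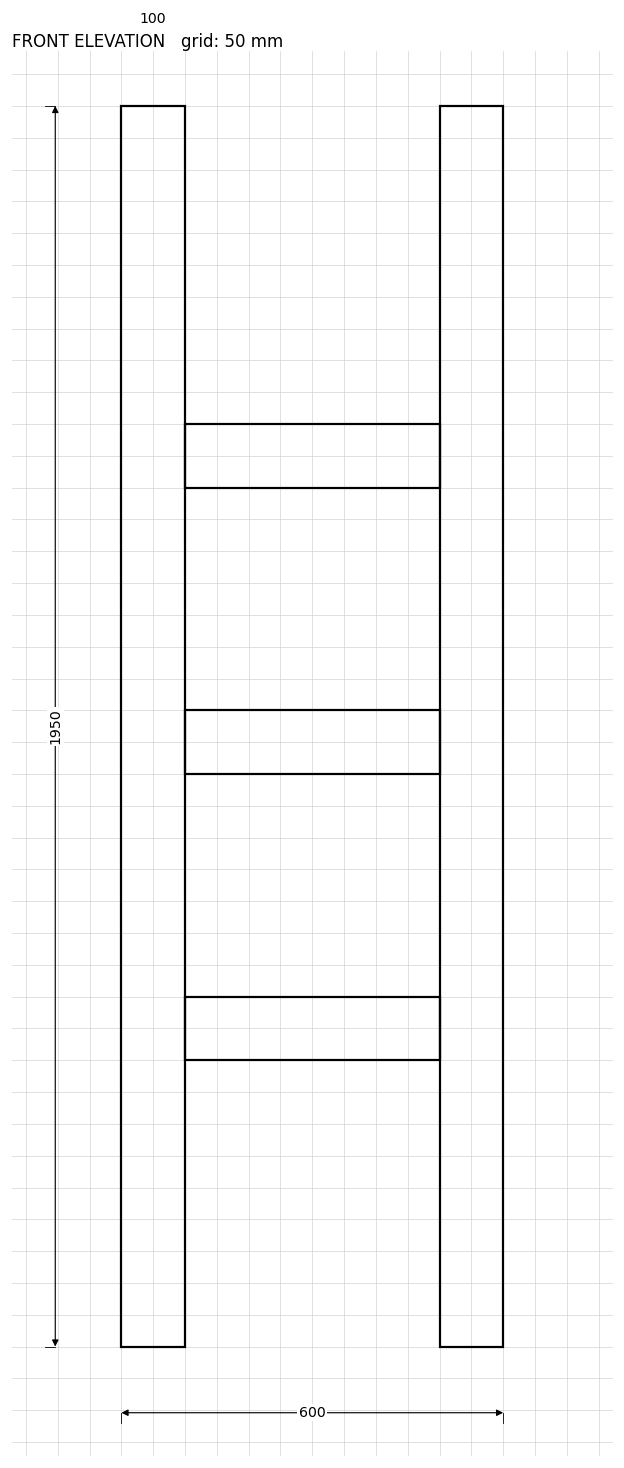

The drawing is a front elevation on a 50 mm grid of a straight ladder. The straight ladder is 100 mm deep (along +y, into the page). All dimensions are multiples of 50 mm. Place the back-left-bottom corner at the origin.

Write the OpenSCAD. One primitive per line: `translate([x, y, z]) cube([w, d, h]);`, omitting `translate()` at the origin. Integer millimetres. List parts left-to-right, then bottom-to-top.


cube([100, 100, 1950]);
translate([100, 0, 450]) cube([400, 100, 100]);
translate([100, 0, 900]) cube([400, 100, 100]);
translate([100, 0, 1350]) cube([400, 100, 100]);
translate([500, 0, 0]) cube([100, 100, 1950]);


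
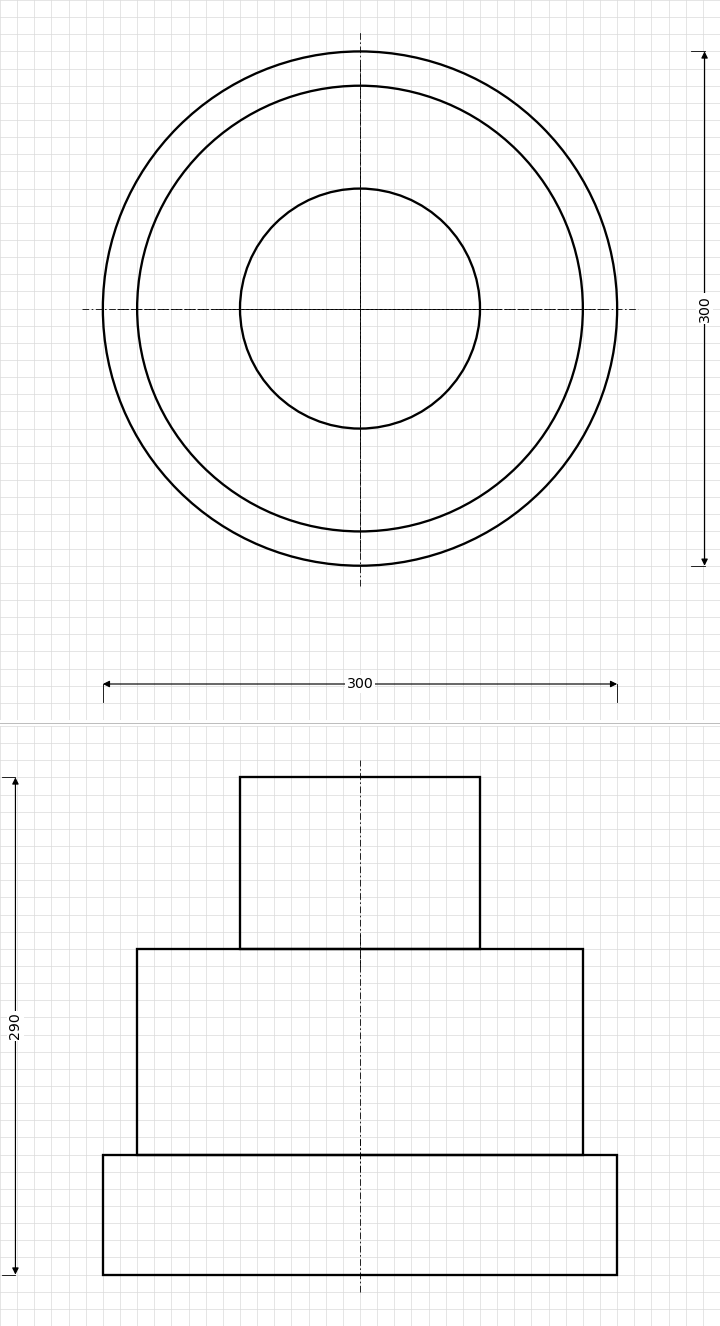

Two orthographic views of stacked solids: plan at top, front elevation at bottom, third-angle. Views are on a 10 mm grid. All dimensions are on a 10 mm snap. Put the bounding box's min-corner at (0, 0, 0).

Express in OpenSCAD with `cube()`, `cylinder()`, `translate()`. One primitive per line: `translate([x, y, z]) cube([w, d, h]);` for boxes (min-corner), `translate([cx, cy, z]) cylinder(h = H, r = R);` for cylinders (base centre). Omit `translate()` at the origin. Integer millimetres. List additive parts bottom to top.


translate([150, 150, 0]) cylinder(h = 70, r = 150);
translate([150, 150, 70]) cylinder(h = 120, r = 130);
translate([150, 150, 190]) cylinder(h = 100, r = 70);
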